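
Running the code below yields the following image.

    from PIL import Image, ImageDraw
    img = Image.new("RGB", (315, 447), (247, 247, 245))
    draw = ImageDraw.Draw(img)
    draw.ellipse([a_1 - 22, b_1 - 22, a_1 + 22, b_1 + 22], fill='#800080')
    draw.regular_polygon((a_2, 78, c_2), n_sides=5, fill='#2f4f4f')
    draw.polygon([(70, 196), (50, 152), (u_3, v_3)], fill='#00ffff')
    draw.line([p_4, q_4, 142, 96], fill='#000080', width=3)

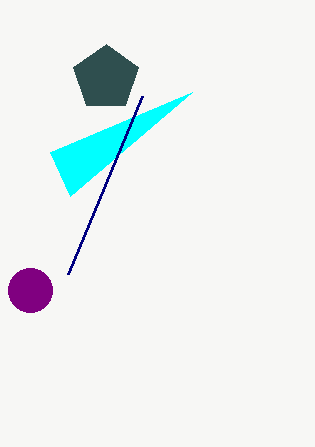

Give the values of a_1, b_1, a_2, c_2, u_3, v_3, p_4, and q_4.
a_1 = 30; b_1 = 290; a_2 = 106; c_2 = 34; u_3 = 192; v_3 = 92; p_4 = 68; q_4 = 274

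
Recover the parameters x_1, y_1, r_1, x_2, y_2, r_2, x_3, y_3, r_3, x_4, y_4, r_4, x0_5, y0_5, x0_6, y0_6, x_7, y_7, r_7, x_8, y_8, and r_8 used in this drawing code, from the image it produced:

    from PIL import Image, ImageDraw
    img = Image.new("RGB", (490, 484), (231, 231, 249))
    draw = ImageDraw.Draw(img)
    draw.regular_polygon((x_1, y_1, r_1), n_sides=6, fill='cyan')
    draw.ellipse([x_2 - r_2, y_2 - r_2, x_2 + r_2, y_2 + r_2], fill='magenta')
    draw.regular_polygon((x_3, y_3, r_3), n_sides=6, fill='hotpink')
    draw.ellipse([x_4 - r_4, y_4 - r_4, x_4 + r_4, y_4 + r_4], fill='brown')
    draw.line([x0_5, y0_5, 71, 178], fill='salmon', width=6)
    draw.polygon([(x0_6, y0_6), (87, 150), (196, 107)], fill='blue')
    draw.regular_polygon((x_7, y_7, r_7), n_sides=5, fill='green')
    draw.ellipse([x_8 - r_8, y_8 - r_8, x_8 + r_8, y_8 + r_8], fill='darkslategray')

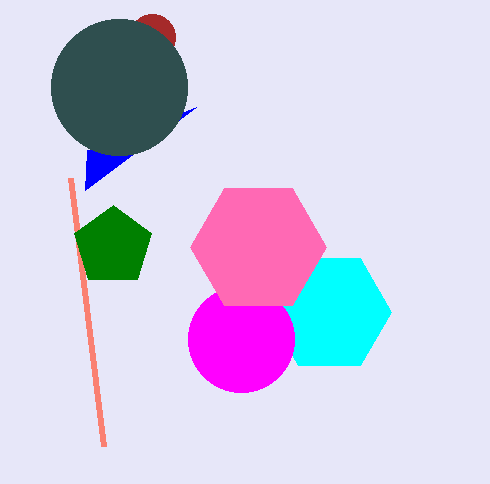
x_1 = 329; y_1 = 312; r_1 = 62; x_2 = 241; y_2 = 339; r_2 = 53; x_3 = 258; y_3 = 247; r_3 = 68; x_4 = 152; y_4 = 37; r_4 = 23; x0_5 = 104; y0_5 = 446; x0_6 = 85; y0_6 = 190; x_7 = 113; y_7 = 246; r_7 = 41; x_8 = 119; y_8 = 87; r_8 = 68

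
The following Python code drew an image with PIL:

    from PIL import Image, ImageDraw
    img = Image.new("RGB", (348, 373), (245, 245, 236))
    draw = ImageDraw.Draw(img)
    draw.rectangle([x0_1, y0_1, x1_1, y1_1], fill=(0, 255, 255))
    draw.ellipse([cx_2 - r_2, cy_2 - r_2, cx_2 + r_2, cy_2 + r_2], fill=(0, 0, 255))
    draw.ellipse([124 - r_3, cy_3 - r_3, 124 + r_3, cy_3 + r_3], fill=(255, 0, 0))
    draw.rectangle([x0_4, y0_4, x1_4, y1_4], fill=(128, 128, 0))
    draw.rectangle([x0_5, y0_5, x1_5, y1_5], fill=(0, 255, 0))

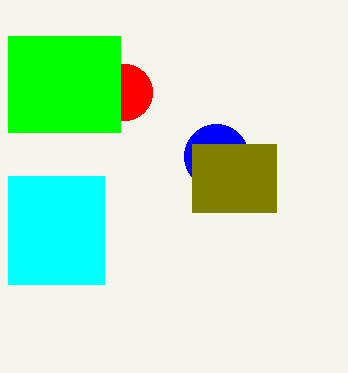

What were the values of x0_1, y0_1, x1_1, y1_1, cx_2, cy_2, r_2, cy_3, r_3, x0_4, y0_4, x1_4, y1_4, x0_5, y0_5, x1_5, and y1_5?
x0_1 = 8, y0_1 = 176, x1_1 = 104, y1_1 = 284, cx_2 = 216, cy_2 = 156, r_2 = 32, cy_3 = 92, r_3 = 28, x0_4 = 192, y0_4 = 144, x1_4 = 276, y1_4 = 212, x0_5 = 8, y0_5 = 36, x1_5 = 120, y1_5 = 132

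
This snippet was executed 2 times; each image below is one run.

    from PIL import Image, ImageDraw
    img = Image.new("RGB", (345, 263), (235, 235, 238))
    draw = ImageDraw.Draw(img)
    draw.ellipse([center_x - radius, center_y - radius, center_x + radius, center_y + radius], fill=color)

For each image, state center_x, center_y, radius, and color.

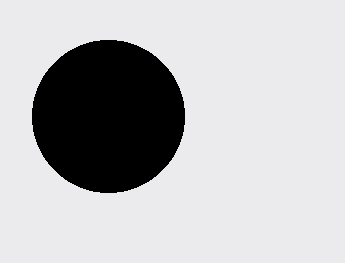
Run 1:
center_x = 108, center_y = 116, radius = 76, color = 'black'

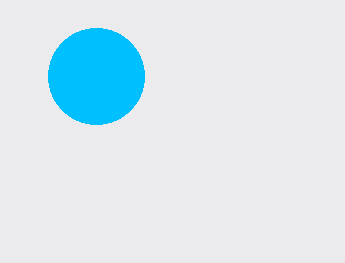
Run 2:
center_x = 96; center_y = 76; radius = 48; color = 'deepskyblue'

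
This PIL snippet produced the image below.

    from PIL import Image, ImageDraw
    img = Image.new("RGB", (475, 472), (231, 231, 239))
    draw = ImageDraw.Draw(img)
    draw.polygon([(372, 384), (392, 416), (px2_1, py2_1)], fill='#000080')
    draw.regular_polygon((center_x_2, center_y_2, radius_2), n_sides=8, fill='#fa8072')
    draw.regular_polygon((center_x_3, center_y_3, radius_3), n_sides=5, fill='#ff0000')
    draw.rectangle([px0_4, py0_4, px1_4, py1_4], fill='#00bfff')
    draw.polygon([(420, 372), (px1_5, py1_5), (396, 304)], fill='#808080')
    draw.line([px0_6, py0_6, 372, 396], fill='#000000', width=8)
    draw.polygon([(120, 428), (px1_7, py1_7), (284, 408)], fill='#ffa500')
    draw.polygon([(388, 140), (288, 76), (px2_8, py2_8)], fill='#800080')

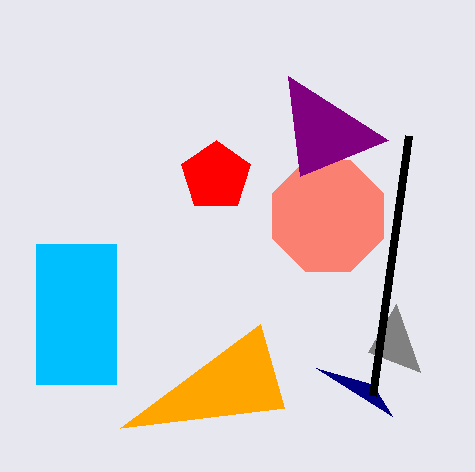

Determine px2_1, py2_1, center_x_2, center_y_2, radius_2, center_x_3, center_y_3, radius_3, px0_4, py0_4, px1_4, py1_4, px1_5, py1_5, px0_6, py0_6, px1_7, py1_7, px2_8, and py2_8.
px2_1 = 316, py2_1 = 368, center_x_2 = 328, center_y_2 = 216, radius_2 = 60, center_x_3 = 216, center_y_3 = 176, radius_3 = 36, px0_4 = 36, py0_4 = 244, px1_4 = 116, py1_4 = 384, px1_5 = 368, py1_5 = 352, px0_6 = 408, py0_6 = 136, px1_7 = 260, py1_7 = 324, px2_8 = 300, py2_8 = 176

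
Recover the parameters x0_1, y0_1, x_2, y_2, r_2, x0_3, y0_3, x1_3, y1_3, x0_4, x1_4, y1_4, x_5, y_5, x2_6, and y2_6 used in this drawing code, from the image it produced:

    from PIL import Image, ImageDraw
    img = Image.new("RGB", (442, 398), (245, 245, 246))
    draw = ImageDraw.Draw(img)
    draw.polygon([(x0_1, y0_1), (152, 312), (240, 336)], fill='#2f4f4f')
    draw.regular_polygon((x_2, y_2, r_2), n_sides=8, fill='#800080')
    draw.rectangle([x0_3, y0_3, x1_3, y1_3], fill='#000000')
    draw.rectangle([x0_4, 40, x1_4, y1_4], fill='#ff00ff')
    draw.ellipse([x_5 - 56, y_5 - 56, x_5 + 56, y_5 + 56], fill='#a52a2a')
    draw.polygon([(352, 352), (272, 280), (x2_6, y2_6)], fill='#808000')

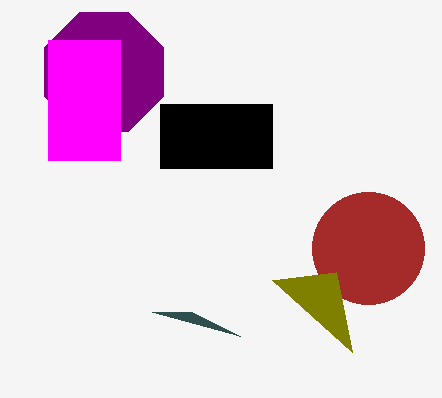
x0_1 = 192; y0_1 = 312; x_2 = 104; y_2 = 72; r_2 = 64; x0_3 = 160; y0_3 = 104; x1_3 = 272; y1_3 = 168; x0_4 = 48; x1_4 = 120; y1_4 = 160; x_5 = 368; y_5 = 248; x2_6 = 336; y2_6 = 272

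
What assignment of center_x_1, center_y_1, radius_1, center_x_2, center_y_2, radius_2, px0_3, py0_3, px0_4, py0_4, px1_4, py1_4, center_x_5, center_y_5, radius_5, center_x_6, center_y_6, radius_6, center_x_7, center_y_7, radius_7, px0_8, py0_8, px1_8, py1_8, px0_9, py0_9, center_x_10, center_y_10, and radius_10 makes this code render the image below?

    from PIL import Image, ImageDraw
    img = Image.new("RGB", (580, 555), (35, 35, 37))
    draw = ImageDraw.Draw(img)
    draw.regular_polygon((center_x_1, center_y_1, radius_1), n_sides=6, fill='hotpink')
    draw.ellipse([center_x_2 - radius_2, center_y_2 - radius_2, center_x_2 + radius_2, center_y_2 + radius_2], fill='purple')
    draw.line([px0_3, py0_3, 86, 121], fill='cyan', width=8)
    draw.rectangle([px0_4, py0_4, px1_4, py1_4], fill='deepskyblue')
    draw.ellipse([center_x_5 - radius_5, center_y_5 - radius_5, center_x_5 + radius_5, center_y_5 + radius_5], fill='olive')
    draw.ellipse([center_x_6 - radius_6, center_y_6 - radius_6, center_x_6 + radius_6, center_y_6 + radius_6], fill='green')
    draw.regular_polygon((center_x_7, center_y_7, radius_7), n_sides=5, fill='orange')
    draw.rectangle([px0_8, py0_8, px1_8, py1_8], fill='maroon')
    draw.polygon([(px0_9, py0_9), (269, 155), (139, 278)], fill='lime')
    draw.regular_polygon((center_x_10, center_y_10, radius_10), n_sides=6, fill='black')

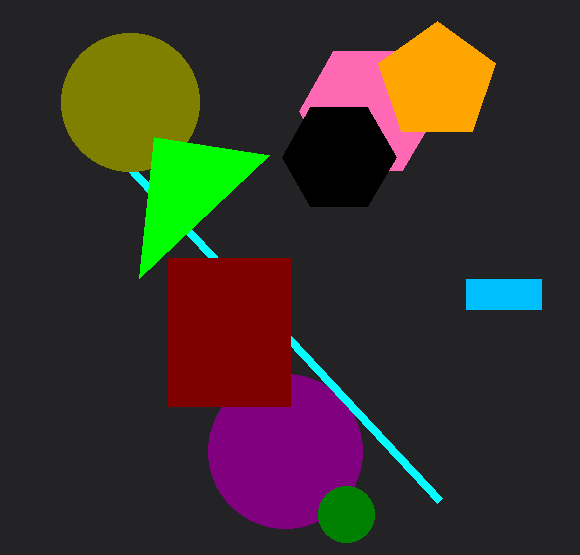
center_x_1 = 368; center_y_1 = 111; radius_1 = 69; center_x_2 = 285; center_y_2 = 451; radius_2 = 77; px0_3 = 440; py0_3 = 501; px0_4 = 466; py0_4 = 279; px1_4 = 541; py1_4 = 309; center_x_5 = 130; center_y_5 = 102; radius_5 = 69; center_x_6 = 346; center_y_6 = 514; radius_6 = 28; center_x_7 = 437; center_y_7 = 82; radius_7 = 61; px0_8 = 168; py0_8 = 258; px1_8 = 290; py1_8 = 406; px0_9 = 154; py0_9 = 137; center_x_10 = 339; center_y_10 = 157; radius_10 = 57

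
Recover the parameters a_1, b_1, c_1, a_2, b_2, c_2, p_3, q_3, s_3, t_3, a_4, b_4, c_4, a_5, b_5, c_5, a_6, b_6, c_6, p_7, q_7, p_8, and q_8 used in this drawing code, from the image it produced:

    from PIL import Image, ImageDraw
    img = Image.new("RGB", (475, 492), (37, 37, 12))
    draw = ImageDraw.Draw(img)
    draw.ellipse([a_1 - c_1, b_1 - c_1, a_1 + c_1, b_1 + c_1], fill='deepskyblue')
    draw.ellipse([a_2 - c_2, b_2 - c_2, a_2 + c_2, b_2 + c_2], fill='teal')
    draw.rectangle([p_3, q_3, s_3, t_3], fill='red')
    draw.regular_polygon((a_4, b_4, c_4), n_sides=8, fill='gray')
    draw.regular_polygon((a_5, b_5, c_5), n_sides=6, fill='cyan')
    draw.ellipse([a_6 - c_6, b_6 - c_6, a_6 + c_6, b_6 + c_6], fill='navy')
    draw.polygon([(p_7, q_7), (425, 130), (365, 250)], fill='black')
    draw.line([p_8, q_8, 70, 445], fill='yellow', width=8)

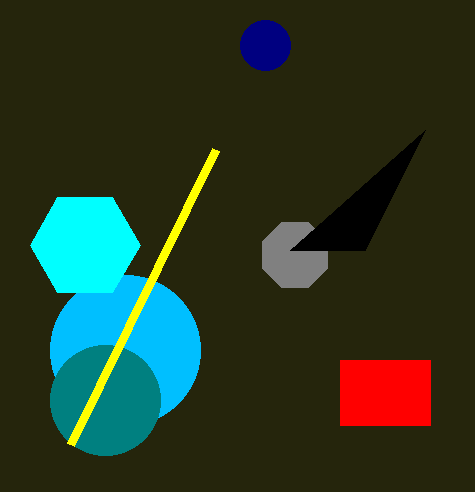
a_1 = 125; b_1 = 350; c_1 = 75; a_2 = 105; b_2 = 400; c_2 = 55; p_3 = 340; q_3 = 360; s_3 = 430; t_3 = 425; a_4 = 295; b_4 = 255; c_4 = 35; a_5 = 85; b_5 = 245; c_5 = 55; a_6 = 265; b_6 = 45; c_6 = 25; p_7 = 290; q_7 = 250; p_8 = 215; q_8 = 150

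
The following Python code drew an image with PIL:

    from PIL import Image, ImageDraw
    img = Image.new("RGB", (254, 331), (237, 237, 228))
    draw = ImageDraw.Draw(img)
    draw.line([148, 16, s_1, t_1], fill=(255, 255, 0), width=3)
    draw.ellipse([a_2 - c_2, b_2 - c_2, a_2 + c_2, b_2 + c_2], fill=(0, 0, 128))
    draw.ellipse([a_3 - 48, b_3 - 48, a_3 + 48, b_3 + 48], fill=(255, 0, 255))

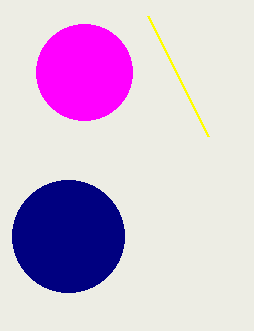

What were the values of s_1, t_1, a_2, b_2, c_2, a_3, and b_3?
s_1 = 208; t_1 = 136; a_2 = 68; b_2 = 236; c_2 = 56; a_3 = 84; b_3 = 72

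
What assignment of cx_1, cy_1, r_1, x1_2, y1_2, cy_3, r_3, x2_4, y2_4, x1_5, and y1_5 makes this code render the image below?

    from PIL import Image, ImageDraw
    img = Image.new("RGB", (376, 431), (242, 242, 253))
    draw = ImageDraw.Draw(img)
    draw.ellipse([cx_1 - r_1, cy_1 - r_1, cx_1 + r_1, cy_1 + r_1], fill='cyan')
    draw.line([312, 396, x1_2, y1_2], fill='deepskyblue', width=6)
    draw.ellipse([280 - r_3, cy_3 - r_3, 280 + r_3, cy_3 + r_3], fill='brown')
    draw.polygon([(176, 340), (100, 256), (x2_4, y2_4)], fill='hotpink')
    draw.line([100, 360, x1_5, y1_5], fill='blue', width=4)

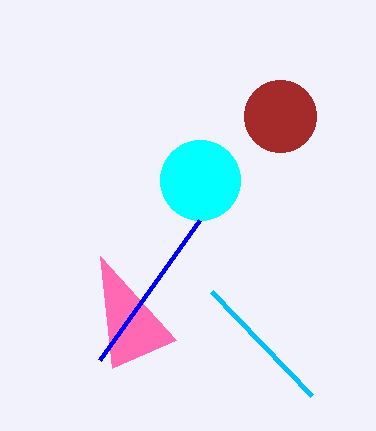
cx_1 = 200; cy_1 = 180; r_1 = 40; x1_2 = 212; y1_2 = 292; cy_3 = 116; r_3 = 36; x2_4 = 112; y2_4 = 368; x1_5 = 200; y1_5 = 220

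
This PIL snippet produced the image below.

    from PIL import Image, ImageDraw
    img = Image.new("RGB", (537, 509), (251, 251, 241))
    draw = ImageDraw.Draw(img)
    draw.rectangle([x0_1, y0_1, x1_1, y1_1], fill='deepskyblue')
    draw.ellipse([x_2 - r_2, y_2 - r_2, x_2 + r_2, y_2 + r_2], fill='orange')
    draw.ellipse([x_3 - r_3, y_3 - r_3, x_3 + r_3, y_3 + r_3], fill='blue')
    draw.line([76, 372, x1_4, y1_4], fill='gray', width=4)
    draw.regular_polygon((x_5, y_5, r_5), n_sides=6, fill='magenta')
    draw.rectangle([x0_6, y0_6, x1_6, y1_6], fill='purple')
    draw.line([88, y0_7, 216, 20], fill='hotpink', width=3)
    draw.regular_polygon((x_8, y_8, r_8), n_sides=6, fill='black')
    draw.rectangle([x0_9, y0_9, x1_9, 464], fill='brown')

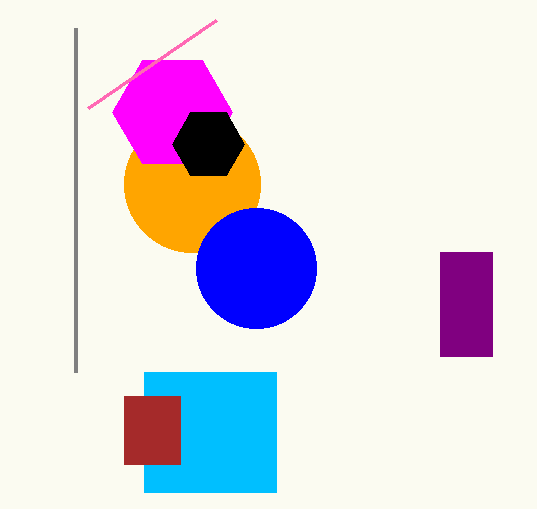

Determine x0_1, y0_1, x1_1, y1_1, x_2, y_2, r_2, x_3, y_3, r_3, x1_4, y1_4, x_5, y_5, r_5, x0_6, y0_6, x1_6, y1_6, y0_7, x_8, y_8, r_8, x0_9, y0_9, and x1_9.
x0_1 = 144
y0_1 = 372
x1_1 = 276
y1_1 = 492
x_2 = 192
y_2 = 184
r_2 = 68
x_3 = 256
y_3 = 268
r_3 = 60
x1_4 = 76
y1_4 = 28
x_5 = 172
y_5 = 112
r_5 = 60
x0_6 = 440
y0_6 = 252
x1_6 = 492
y1_6 = 356
y0_7 = 108
x_8 = 208
y_8 = 144
r_8 = 36
x0_9 = 124
y0_9 = 396
x1_9 = 180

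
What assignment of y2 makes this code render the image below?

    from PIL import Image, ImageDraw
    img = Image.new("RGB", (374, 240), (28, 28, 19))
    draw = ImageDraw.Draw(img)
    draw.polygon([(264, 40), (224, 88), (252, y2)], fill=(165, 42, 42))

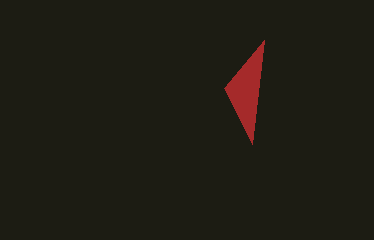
y2 = 144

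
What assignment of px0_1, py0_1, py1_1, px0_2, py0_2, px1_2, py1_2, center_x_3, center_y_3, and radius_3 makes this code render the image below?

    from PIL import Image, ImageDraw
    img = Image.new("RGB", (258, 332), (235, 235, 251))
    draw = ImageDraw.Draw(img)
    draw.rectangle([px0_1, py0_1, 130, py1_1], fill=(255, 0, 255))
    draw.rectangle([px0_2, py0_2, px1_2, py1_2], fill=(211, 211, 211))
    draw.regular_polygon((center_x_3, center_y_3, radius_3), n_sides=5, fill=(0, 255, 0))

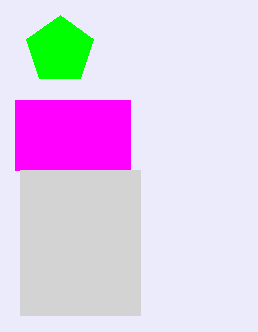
px0_1 = 15, py0_1 = 100, py1_1 = 170, px0_2 = 20, py0_2 = 170, px1_2 = 140, py1_2 = 315, center_x_3 = 60, center_y_3 = 50, radius_3 = 35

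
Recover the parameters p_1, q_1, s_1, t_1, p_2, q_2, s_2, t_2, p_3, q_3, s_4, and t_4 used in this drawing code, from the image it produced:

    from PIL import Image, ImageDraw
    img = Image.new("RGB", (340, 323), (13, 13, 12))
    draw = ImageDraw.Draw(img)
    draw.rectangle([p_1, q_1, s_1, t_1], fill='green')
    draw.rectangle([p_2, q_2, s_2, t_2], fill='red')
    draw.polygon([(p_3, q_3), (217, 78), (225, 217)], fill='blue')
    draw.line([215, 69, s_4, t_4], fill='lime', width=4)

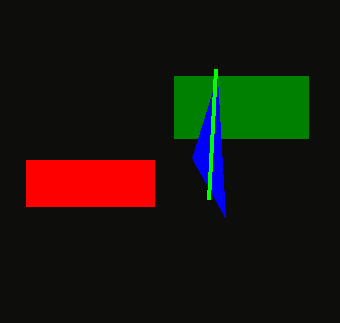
p_1 = 174
q_1 = 76
s_1 = 308
t_1 = 138
p_2 = 26
q_2 = 160
s_2 = 154
t_2 = 206
p_3 = 192
q_3 = 158
s_4 = 208
t_4 = 199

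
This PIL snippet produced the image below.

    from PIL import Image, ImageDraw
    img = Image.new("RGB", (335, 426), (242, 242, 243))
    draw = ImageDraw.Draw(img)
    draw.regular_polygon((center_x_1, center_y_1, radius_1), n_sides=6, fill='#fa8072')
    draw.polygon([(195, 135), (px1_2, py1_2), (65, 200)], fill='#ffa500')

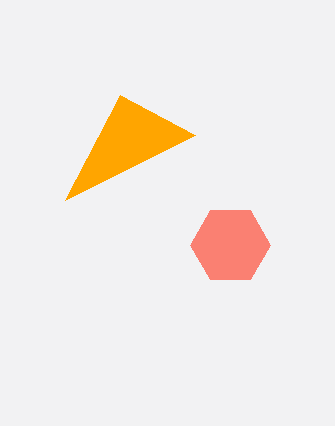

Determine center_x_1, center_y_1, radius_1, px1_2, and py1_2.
center_x_1 = 230, center_y_1 = 245, radius_1 = 40, px1_2 = 120, py1_2 = 95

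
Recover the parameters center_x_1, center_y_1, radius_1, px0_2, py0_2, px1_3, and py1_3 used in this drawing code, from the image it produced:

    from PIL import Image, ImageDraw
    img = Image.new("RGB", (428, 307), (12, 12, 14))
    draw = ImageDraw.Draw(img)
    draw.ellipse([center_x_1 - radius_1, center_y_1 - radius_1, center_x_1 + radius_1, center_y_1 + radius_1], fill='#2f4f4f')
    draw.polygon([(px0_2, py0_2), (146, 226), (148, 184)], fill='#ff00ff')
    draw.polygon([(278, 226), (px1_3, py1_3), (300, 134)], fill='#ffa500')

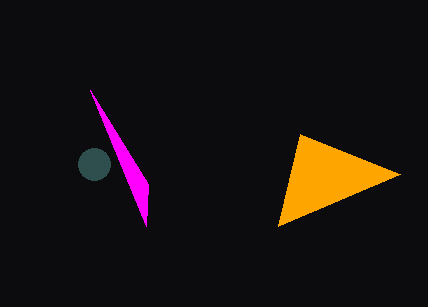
center_x_1 = 94; center_y_1 = 164; radius_1 = 16; px0_2 = 90; py0_2 = 90; px1_3 = 400; py1_3 = 174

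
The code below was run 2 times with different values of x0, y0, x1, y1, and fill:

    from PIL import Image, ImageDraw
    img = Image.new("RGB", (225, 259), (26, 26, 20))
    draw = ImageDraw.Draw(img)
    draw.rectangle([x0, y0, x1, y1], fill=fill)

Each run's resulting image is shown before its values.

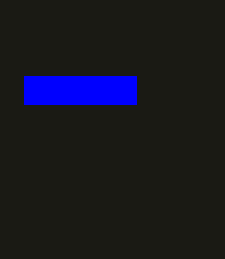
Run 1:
x0 = 24
y0 = 76
x1 = 136
y1 = 104
fill = 'blue'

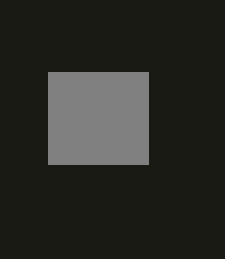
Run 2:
x0 = 48
y0 = 72
x1 = 148
y1 = 164
fill = 'gray'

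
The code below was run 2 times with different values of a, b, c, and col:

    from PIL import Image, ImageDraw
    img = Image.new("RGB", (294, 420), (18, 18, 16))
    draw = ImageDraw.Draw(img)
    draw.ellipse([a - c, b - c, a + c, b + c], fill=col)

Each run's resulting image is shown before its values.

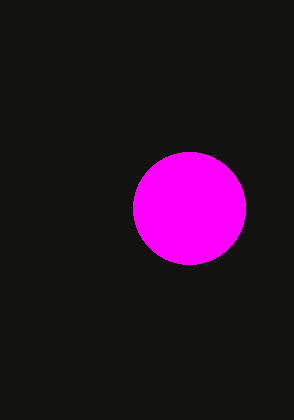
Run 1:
a = 189
b = 208
c = 56
col = 'magenta'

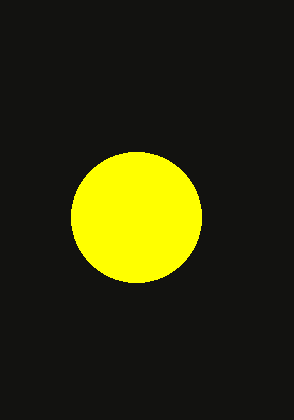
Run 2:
a = 136
b = 217
c = 65
col = 'yellow'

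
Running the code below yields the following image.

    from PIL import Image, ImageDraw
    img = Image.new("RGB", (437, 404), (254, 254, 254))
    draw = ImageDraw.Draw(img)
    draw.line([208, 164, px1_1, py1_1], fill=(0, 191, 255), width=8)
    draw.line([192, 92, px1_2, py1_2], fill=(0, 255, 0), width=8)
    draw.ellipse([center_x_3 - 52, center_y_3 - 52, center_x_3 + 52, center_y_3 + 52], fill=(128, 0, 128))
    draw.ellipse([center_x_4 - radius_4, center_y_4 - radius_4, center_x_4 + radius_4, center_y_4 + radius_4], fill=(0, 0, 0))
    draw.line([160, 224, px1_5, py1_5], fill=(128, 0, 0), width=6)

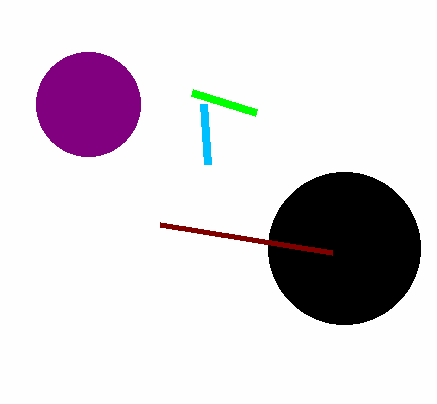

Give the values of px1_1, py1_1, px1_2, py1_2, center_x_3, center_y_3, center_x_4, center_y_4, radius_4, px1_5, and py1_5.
px1_1 = 204, py1_1 = 104, px1_2 = 256, py1_2 = 112, center_x_3 = 88, center_y_3 = 104, center_x_4 = 344, center_y_4 = 248, radius_4 = 76, px1_5 = 332, py1_5 = 252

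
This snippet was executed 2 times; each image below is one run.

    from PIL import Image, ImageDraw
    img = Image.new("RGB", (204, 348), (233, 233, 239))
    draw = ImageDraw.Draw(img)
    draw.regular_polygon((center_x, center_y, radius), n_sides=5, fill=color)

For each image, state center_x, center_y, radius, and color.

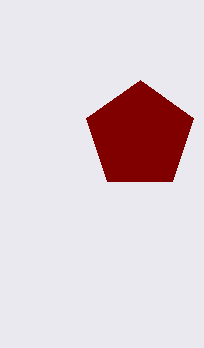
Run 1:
center_x = 140; center_y = 136; radius = 56; color = 'maroon'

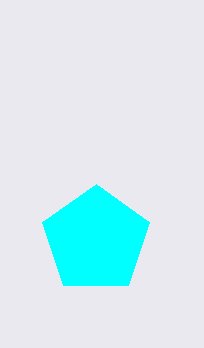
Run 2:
center_x = 96; center_y = 240; radius = 56; color = 'cyan'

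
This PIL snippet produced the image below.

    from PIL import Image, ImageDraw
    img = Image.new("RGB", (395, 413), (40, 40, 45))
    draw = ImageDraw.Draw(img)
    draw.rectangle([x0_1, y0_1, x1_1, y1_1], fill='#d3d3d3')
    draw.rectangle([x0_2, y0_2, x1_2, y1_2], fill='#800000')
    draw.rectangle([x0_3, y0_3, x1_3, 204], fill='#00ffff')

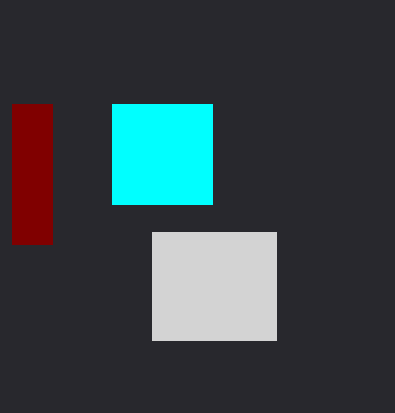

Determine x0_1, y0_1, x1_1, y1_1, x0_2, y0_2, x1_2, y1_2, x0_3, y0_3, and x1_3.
x0_1 = 152, y0_1 = 232, x1_1 = 276, y1_1 = 340, x0_2 = 12, y0_2 = 104, x1_2 = 52, y1_2 = 244, x0_3 = 112, y0_3 = 104, x1_3 = 212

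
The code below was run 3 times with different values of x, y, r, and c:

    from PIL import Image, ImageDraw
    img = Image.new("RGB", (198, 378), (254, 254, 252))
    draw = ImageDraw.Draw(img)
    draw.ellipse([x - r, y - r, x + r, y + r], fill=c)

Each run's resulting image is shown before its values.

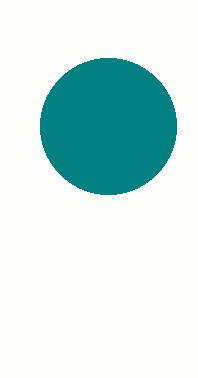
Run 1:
x = 108
y = 126
r = 68
c = 'teal'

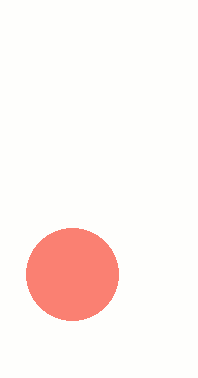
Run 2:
x = 72
y = 274
r = 46
c = 'salmon'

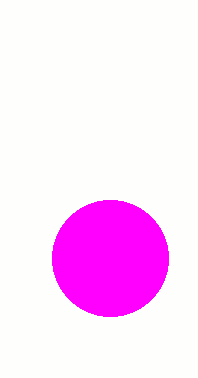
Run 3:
x = 110; y = 258; r = 58; c = 'magenta'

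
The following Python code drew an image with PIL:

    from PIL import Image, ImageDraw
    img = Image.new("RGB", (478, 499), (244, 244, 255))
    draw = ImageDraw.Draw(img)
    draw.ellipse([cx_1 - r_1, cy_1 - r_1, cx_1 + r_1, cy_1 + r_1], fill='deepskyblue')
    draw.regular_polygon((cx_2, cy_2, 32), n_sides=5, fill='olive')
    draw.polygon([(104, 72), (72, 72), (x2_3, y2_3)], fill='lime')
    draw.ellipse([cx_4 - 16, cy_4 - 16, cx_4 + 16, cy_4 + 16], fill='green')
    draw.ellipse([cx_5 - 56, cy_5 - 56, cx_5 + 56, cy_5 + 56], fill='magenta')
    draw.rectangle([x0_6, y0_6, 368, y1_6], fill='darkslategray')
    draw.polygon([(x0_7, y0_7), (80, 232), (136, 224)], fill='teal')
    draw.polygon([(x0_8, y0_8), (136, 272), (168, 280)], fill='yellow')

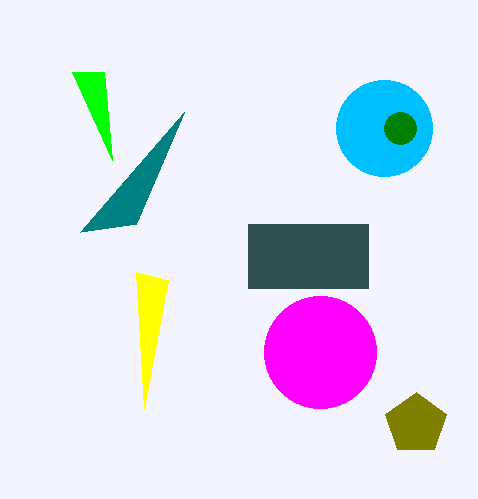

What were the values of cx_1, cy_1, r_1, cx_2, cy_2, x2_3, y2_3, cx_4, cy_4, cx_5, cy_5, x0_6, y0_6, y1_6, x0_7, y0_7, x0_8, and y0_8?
cx_1 = 384, cy_1 = 128, r_1 = 48, cx_2 = 416, cy_2 = 424, x2_3 = 112, y2_3 = 160, cx_4 = 400, cy_4 = 128, cx_5 = 320, cy_5 = 352, x0_6 = 248, y0_6 = 224, y1_6 = 288, x0_7 = 184, y0_7 = 112, x0_8 = 144, y0_8 = 408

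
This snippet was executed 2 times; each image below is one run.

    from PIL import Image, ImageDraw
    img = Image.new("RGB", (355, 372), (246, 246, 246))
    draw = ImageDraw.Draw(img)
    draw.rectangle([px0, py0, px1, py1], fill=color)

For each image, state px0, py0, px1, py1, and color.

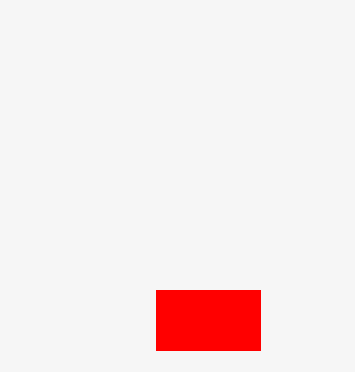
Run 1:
px0 = 156
py0 = 290
px1 = 260
py1 = 350
color = 'red'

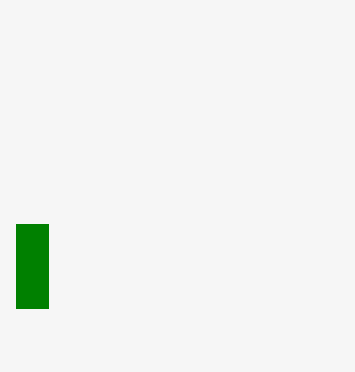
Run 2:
px0 = 16; py0 = 224; px1 = 48; py1 = 308; color = 'green'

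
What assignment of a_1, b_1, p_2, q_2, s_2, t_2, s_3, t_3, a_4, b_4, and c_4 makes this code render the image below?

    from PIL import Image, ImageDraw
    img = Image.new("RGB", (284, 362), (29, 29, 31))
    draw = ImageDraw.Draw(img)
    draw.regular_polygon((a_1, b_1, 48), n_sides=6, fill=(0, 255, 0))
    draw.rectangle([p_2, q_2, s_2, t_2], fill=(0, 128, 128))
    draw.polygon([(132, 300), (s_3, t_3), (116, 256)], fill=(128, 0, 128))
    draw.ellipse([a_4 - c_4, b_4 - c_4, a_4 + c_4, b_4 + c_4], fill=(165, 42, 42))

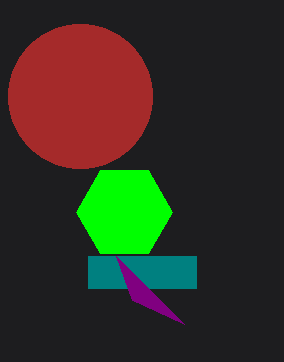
a_1 = 124, b_1 = 212, p_2 = 88, q_2 = 256, s_2 = 196, t_2 = 288, s_3 = 184, t_3 = 324, a_4 = 80, b_4 = 96, c_4 = 72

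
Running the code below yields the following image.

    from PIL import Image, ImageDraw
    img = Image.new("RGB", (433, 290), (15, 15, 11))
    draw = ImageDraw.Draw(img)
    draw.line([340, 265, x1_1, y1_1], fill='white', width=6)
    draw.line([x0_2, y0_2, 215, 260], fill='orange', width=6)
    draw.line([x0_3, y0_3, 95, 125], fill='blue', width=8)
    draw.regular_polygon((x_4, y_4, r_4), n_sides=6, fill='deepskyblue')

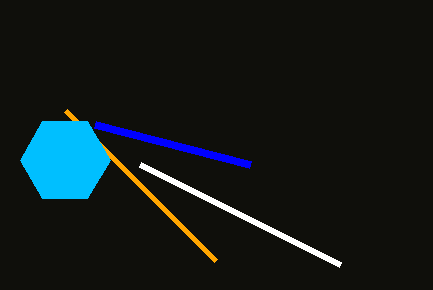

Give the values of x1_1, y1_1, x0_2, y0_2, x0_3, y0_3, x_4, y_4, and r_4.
x1_1 = 140
y1_1 = 165
x0_2 = 65
y0_2 = 110
x0_3 = 250
y0_3 = 165
x_4 = 65
y_4 = 160
r_4 = 45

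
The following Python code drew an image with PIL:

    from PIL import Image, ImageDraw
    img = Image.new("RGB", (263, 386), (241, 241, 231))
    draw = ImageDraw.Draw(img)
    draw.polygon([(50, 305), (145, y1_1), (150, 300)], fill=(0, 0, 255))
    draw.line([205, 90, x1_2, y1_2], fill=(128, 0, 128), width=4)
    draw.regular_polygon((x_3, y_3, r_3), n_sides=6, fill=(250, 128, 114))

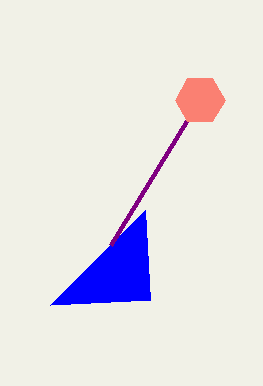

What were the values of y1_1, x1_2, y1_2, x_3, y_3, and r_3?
y1_1 = 210; x1_2 = 110; y1_2 = 245; x_3 = 200; y_3 = 100; r_3 = 25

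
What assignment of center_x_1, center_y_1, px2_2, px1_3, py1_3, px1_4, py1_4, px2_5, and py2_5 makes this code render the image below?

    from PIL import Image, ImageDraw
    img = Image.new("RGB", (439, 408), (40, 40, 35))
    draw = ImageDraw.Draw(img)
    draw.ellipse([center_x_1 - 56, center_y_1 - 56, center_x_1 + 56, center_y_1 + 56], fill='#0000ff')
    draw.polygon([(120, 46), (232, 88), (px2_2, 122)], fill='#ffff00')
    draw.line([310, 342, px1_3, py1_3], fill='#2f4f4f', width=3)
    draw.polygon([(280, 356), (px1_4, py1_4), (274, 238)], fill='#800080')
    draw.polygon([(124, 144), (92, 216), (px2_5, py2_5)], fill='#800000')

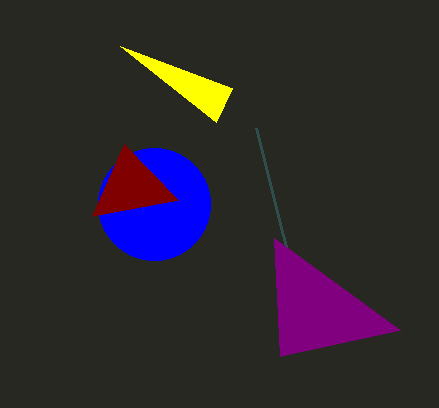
center_x_1 = 154; center_y_1 = 204; px2_2 = 216; px1_3 = 256; py1_3 = 128; px1_4 = 400; py1_4 = 330; px2_5 = 178; py2_5 = 200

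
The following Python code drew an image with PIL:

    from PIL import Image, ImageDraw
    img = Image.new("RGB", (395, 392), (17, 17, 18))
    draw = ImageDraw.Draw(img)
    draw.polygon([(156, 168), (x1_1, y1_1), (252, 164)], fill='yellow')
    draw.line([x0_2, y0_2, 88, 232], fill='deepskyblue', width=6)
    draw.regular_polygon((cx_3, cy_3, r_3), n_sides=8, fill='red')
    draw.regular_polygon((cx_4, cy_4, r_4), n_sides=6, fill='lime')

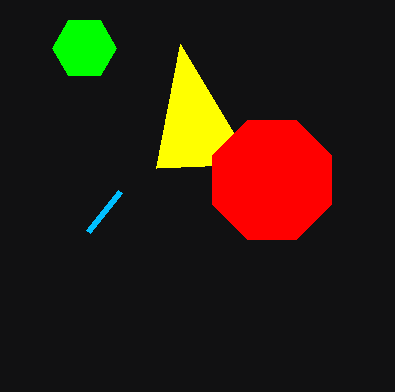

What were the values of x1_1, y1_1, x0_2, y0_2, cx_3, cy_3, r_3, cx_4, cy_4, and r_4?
x1_1 = 180, y1_1 = 44, x0_2 = 120, y0_2 = 192, cx_3 = 272, cy_3 = 180, r_3 = 64, cx_4 = 84, cy_4 = 48, r_4 = 32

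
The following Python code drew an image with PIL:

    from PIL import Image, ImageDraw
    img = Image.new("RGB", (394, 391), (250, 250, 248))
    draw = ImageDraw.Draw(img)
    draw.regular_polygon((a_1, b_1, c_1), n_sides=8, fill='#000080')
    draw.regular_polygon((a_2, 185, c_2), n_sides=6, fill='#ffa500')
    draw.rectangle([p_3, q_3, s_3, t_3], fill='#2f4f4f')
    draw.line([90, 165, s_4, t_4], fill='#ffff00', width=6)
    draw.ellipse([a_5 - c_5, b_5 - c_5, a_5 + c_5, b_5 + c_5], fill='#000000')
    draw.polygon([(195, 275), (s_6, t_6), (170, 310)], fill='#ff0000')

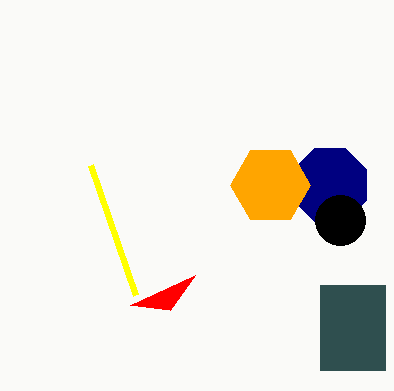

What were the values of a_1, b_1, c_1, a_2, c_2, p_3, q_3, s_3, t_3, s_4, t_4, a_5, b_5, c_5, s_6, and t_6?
a_1 = 330, b_1 = 185, c_1 = 40, a_2 = 270, c_2 = 40, p_3 = 320, q_3 = 285, s_3 = 385, t_3 = 370, s_4 = 135, t_4 = 295, a_5 = 340, b_5 = 220, c_5 = 25, s_6 = 130, t_6 = 305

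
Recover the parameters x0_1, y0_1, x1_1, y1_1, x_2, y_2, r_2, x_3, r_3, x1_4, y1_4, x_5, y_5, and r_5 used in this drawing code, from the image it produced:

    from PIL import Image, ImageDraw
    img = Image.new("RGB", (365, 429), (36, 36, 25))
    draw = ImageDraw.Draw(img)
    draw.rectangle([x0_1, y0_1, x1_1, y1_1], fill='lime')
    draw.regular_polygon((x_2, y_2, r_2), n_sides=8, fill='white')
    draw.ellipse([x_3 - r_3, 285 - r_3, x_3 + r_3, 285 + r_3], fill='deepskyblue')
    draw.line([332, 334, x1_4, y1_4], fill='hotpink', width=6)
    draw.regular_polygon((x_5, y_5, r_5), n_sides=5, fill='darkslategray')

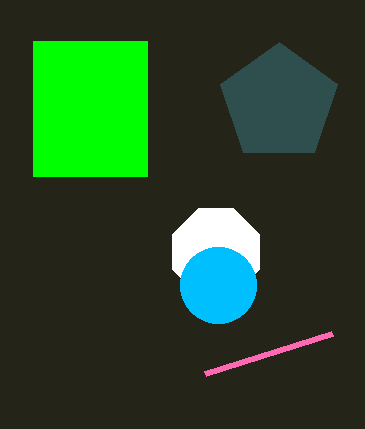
x0_1 = 33
y0_1 = 41
x1_1 = 147
y1_1 = 176
x_2 = 216
y_2 = 252
r_2 = 47
x_3 = 218
r_3 = 38
x1_4 = 205
y1_4 = 374
x_5 = 279
y_5 = 103
r_5 = 61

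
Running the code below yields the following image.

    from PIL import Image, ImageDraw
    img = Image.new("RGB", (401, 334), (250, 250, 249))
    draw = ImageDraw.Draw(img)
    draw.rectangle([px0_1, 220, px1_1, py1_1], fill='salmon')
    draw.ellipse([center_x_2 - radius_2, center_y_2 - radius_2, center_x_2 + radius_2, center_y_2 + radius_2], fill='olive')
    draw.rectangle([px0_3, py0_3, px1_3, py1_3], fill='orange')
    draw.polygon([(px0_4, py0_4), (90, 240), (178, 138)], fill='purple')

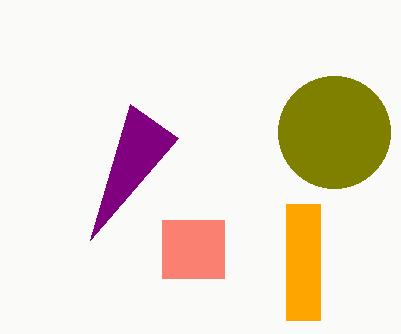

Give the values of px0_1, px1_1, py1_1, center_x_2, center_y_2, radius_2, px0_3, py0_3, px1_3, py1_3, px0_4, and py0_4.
px0_1 = 162
px1_1 = 224
py1_1 = 278
center_x_2 = 334
center_y_2 = 132
radius_2 = 56
px0_3 = 286
py0_3 = 204
px1_3 = 320
py1_3 = 320
px0_4 = 130
py0_4 = 104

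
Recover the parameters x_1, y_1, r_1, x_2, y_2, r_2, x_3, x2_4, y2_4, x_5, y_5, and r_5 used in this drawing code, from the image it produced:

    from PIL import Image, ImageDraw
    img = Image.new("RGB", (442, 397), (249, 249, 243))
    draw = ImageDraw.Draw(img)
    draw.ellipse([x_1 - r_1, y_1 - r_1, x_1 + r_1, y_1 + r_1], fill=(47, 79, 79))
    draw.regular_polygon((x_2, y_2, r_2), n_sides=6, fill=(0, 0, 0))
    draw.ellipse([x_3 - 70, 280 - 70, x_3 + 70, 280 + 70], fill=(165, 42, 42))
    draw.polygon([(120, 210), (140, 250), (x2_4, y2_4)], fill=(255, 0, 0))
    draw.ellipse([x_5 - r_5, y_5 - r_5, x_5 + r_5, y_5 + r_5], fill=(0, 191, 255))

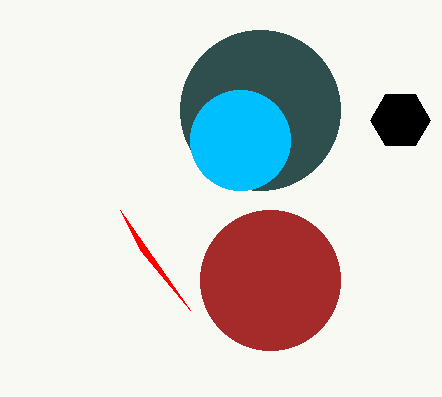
x_1 = 260, y_1 = 110, r_1 = 80, x_2 = 400, y_2 = 120, r_2 = 30, x_3 = 270, x2_4 = 190, y2_4 = 310, x_5 = 240, y_5 = 140, r_5 = 50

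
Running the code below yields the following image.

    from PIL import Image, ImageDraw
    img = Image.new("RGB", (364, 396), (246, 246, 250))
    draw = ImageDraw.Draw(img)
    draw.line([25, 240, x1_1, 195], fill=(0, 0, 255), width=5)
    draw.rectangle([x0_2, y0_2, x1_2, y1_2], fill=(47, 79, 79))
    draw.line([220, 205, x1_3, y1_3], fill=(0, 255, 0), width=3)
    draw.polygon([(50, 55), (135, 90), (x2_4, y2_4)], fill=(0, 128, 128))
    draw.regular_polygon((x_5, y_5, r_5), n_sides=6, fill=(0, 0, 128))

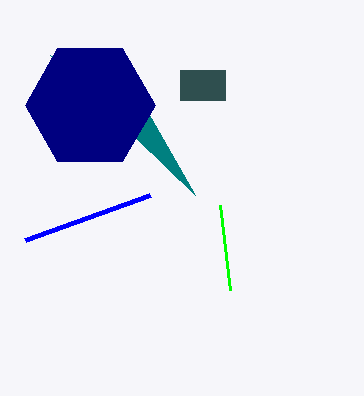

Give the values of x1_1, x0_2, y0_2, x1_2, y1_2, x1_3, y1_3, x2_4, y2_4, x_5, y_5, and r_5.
x1_1 = 150; x0_2 = 180; y0_2 = 70; x1_2 = 225; y1_2 = 100; x1_3 = 230; y1_3 = 290; x2_4 = 195; y2_4 = 195; x_5 = 90; y_5 = 105; r_5 = 65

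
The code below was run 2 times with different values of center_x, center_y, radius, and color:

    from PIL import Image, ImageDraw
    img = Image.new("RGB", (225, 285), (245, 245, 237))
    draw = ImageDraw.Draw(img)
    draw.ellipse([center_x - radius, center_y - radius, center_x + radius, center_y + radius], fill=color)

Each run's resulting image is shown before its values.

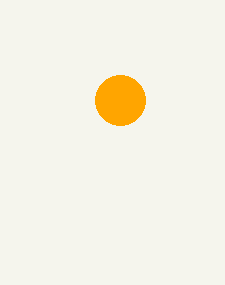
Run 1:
center_x = 120; center_y = 100; radius = 25; color = 'orange'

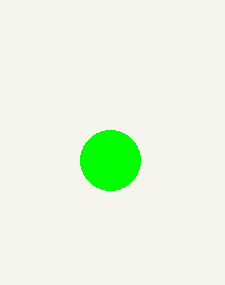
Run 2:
center_x = 110, center_y = 160, radius = 30, color = 'lime'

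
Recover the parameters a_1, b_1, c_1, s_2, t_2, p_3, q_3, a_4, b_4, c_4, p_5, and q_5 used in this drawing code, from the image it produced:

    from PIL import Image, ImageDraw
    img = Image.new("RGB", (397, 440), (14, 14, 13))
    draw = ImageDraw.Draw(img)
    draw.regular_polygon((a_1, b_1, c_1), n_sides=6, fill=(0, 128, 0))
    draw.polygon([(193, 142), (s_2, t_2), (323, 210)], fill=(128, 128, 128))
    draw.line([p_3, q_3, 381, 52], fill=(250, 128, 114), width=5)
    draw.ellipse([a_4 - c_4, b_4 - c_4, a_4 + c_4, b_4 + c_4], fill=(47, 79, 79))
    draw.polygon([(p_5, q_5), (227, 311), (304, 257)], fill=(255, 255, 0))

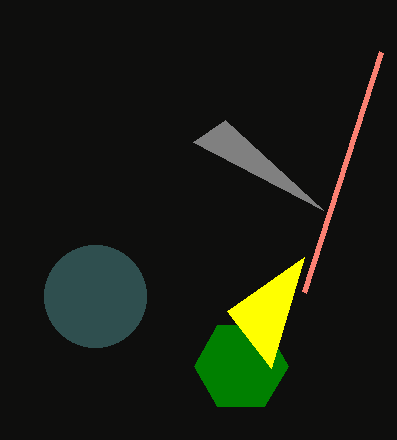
a_1 = 241
b_1 = 366
c_1 = 47
s_2 = 225
t_2 = 120
p_3 = 304
q_3 = 292
a_4 = 95
b_4 = 296
c_4 = 51
p_5 = 271
q_5 = 368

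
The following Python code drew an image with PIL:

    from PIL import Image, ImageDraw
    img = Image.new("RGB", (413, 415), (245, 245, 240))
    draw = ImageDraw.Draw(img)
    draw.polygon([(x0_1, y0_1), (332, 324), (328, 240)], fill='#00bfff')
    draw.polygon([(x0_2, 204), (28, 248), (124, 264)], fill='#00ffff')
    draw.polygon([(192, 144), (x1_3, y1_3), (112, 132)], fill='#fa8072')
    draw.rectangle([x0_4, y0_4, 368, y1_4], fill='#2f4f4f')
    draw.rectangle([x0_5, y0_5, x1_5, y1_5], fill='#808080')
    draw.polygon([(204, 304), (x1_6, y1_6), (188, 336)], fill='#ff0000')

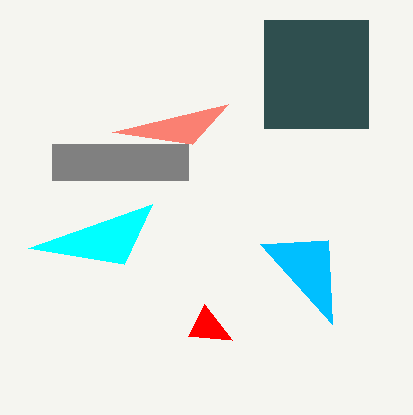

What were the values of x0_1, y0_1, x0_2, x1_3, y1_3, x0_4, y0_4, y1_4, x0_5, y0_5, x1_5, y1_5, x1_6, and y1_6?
x0_1 = 260, y0_1 = 244, x0_2 = 152, x1_3 = 228, y1_3 = 104, x0_4 = 264, y0_4 = 20, y1_4 = 128, x0_5 = 52, y0_5 = 144, x1_5 = 188, y1_5 = 180, x1_6 = 232, y1_6 = 340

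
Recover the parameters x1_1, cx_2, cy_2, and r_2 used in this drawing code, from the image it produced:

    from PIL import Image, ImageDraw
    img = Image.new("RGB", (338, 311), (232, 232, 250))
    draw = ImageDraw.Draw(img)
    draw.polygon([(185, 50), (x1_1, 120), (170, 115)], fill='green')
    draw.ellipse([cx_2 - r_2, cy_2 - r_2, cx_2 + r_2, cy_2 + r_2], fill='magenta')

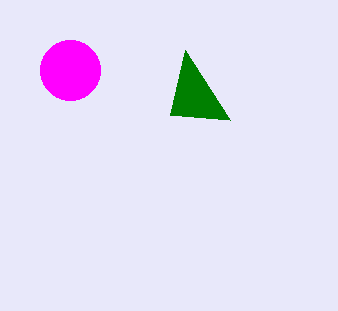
x1_1 = 230; cx_2 = 70; cy_2 = 70; r_2 = 30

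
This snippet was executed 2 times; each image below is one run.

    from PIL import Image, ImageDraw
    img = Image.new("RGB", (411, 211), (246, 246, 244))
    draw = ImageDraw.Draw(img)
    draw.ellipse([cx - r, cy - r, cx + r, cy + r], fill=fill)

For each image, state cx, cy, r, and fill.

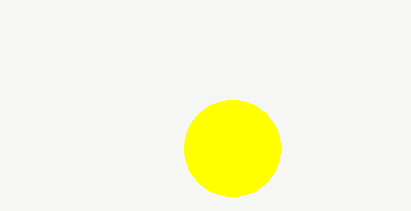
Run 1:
cx = 232; cy = 148; r = 48; fill = 'yellow'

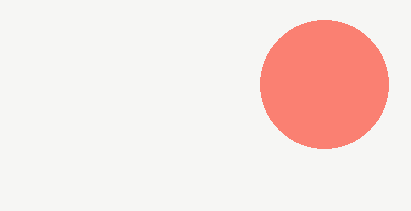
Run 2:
cx = 324, cy = 84, r = 64, fill = 'salmon'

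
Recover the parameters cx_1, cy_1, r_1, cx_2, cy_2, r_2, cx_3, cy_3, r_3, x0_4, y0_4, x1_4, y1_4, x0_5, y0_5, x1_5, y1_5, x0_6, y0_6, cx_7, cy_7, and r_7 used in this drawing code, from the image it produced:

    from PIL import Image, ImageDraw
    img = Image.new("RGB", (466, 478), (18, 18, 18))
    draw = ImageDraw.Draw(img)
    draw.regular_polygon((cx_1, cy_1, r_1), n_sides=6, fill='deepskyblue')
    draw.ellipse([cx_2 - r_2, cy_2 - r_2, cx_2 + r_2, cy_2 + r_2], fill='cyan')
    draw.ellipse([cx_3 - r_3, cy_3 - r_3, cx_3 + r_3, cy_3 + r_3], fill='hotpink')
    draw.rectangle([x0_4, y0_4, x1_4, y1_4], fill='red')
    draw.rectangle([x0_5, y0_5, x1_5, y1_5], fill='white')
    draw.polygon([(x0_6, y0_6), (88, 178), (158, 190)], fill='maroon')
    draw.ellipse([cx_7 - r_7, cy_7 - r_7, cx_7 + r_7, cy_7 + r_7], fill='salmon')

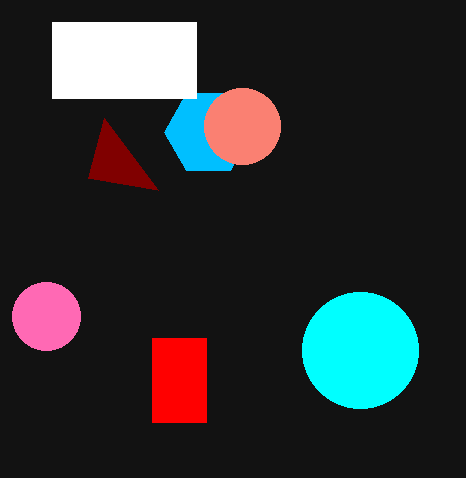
cx_1 = 208; cy_1 = 132; r_1 = 44; cx_2 = 360; cy_2 = 350; r_2 = 58; cx_3 = 46; cy_3 = 316; r_3 = 34; x0_4 = 152; y0_4 = 338; x1_4 = 206; y1_4 = 422; x0_5 = 52; y0_5 = 22; x1_5 = 196; y1_5 = 98; x0_6 = 104; y0_6 = 118; cx_7 = 242; cy_7 = 126; r_7 = 38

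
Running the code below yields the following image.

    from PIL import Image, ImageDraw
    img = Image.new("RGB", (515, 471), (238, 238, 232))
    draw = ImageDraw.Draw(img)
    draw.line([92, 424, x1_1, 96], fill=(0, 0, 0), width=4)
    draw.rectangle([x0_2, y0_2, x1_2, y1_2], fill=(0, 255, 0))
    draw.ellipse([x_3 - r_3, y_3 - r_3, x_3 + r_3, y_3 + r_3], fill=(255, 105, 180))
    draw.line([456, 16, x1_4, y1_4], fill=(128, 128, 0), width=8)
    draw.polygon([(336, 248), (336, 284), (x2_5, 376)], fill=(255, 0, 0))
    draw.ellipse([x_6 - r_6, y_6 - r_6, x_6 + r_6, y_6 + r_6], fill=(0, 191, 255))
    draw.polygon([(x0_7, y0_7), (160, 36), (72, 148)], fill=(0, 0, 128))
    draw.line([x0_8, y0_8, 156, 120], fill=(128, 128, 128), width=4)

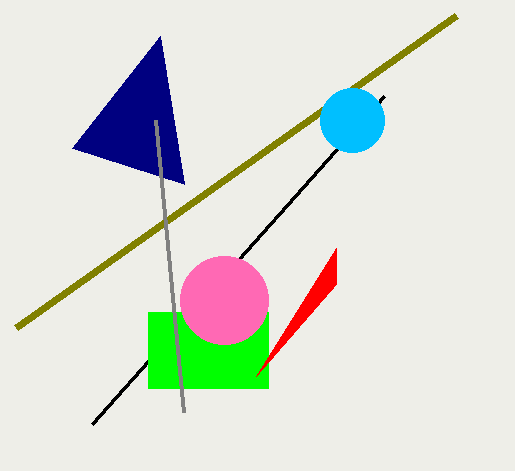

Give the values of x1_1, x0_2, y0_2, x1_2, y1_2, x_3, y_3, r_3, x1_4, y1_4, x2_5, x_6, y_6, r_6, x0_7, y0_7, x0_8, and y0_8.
x1_1 = 384; x0_2 = 148; y0_2 = 312; x1_2 = 268; y1_2 = 388; x_3 = 224; y_3 = 300; r_3 = 44; x1_4 = 16; y1_4 = 328; x2_5 = 256; x_6 = 352; y_6 = 120; r_6 = 32; x0_7 = 184; y0_7 = 184; x0_8 = 184; y0_8 = 412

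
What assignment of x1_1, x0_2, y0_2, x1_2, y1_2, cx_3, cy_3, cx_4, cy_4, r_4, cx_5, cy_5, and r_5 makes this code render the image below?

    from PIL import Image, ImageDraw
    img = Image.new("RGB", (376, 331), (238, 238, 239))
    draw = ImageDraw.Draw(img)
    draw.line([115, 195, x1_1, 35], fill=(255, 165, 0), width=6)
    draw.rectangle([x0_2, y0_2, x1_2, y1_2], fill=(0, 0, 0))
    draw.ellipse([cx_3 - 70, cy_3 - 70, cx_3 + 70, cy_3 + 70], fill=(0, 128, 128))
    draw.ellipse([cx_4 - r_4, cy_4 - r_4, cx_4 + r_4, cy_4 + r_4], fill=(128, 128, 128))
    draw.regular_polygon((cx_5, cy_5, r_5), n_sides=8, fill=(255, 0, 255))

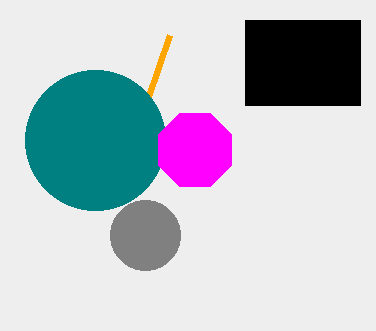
x1_1 = 170
x0_2 = 245
y0_2 = 20
x1_2 = 360
y1_2 = 105
cx_3 = 95
cy_3 = 140
cx_4 = 145
cy_4 = 235
r_4 = 35
cx_5 = 195
cy_5 = 150
r_5 = 40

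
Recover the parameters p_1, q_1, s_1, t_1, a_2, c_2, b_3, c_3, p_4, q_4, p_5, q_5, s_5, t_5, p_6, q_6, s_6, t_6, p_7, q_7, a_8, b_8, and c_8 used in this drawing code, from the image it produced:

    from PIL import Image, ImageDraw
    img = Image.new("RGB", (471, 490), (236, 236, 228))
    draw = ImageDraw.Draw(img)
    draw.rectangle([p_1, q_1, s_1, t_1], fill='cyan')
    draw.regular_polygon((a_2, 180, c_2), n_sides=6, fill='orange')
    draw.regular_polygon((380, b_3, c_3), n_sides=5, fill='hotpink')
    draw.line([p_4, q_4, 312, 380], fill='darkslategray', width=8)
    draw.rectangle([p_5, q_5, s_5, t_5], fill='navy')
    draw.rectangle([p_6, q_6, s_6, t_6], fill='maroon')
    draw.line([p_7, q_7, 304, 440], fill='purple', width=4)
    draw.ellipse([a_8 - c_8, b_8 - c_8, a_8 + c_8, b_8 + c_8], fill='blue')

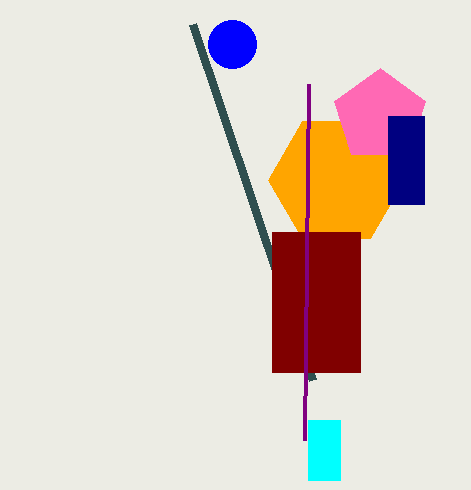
p_1 = 308
q_1 = 420
s_1 = 340
t_1 = 480
a_2 = 336
c_2 = 68
b_3 = 116
c_3 = 48
p_4 = 192
q_4 = 24
p_5 = 388
q_5 = 116
s_5 = 424
t_5 = 204
p_6 = 272
q_6 = 232
s_6 = 360
t_6 = 372
p_7 = 308
q_7 = 84
a_8 = 232
b_8 = 44
c_8 = 24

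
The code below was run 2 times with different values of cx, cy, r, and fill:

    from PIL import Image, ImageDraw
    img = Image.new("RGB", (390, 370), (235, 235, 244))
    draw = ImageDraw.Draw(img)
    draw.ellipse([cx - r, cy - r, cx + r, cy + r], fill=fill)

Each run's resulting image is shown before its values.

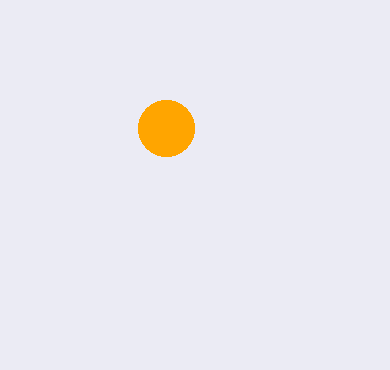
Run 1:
cx = 166, cy = 128, r = 28, fill = 'orange'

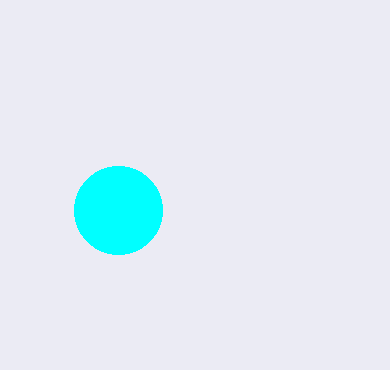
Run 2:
cx = 118; cy = 210; r = 44; fill = 'cyan'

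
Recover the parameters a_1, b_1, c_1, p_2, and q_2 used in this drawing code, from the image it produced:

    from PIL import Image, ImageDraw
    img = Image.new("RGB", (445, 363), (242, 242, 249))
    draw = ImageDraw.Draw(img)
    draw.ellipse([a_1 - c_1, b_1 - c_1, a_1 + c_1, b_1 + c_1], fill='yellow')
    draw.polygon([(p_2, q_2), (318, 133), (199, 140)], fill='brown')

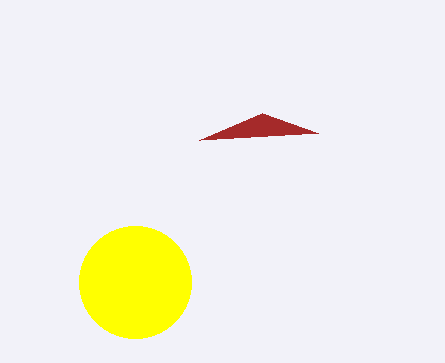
a_1 = 135; b_1 = 282; c_1 = 56; p_2 = 262; q_2 = 113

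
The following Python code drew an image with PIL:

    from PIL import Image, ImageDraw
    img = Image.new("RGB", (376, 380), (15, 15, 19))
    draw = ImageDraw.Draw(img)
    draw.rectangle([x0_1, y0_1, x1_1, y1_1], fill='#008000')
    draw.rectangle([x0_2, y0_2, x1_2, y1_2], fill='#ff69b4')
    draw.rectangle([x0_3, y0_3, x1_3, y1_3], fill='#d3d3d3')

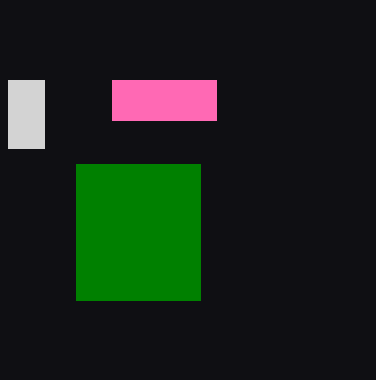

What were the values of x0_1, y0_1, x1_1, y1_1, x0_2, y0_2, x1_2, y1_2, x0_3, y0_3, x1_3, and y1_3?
x0_1 = 76, y0_1 = 164, x1_1 = 200, y1_1 = 300, x0_2 = 112, y0_2 = 80, x1_2 = 216, y1_2 = 120, x0_3 = 8, y0_3 = 80, x1_3 = 44, y1_3 = 148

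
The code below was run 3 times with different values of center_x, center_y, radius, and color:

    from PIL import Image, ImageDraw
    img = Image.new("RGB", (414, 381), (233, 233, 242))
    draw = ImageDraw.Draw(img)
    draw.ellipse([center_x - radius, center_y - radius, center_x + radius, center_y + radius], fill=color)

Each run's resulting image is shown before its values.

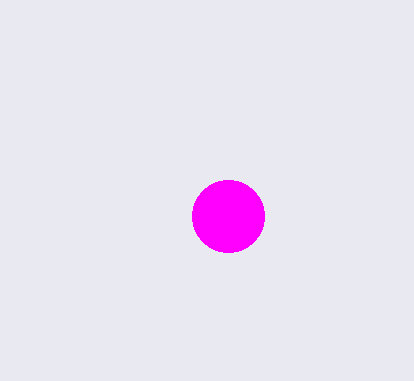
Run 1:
center_x = 228
center_y = 216
radius = 36
color = 'magenta'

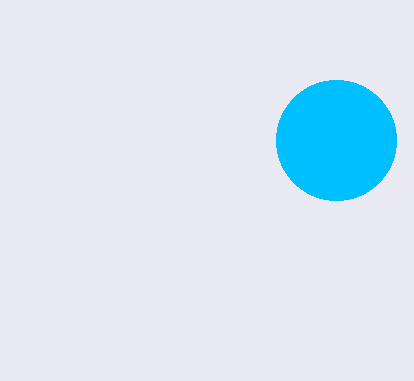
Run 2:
center_x = 336
center_y = 140
radius = 60
color = 'deepskyblue'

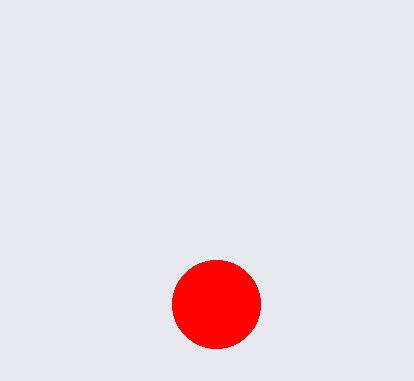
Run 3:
center_x = 216, center_y = 304, radius = 44, color = 'red'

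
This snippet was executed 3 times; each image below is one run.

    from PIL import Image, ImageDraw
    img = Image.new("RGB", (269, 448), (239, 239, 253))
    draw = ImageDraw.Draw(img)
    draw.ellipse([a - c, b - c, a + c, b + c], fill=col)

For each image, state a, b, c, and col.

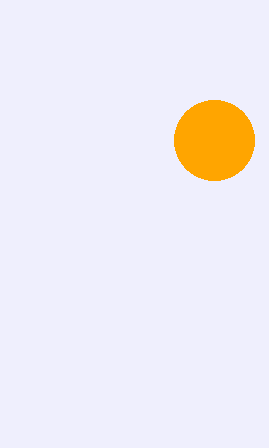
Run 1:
a = 214; b = 140; c = 40; col = 'orange'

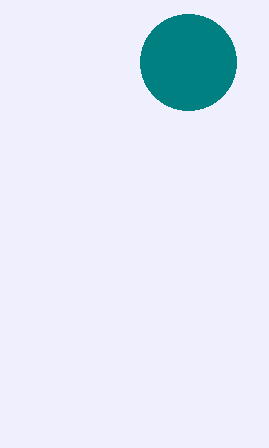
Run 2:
a = 188
b = 62
c = 48
col = 'teal'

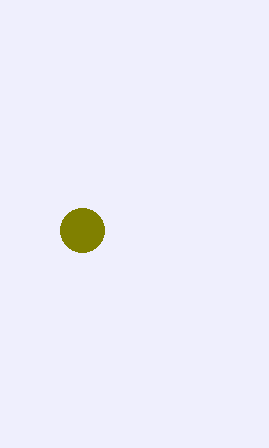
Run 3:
a = 82, b = 230, c = 22, col = 'olive'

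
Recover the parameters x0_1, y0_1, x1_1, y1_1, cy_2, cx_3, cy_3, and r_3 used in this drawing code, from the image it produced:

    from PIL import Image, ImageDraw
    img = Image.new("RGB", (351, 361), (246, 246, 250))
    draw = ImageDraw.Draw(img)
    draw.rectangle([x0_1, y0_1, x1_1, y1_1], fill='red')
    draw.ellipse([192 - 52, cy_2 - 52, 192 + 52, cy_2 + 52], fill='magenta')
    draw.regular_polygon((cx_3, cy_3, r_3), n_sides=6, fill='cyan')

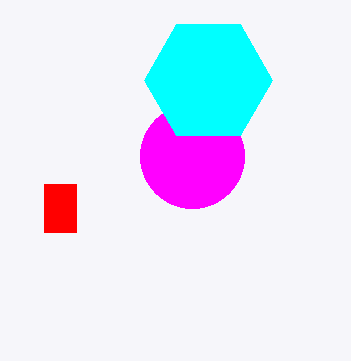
x0_1 = 44; y0_1 = 184; x1_1 = 76; y1_1 = 232; cy_2 = 156; cx_3 = 208; cy_3 = 80; r_3 = 64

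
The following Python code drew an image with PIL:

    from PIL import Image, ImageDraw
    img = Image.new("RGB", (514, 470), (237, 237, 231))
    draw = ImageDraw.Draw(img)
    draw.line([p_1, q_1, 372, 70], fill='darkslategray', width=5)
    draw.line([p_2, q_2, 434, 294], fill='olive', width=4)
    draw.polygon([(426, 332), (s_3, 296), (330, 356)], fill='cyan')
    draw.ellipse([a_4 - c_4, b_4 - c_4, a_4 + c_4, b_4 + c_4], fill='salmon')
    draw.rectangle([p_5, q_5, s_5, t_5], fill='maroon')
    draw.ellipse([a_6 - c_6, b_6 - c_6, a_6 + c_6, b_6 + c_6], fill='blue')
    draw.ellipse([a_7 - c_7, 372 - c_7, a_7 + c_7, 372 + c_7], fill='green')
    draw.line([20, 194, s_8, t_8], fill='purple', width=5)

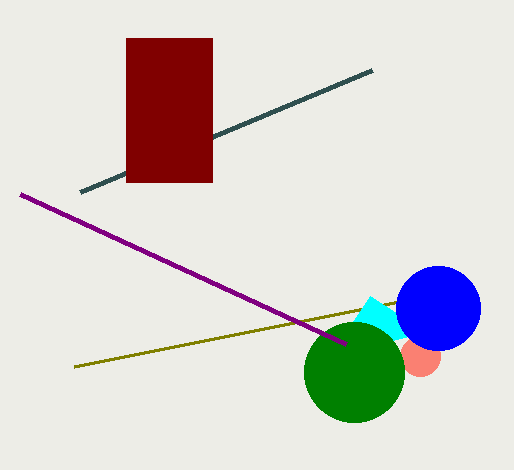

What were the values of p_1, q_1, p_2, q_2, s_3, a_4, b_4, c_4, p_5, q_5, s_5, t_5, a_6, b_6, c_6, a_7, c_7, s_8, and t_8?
p_1 = 80; q_1 = 192; p_2 = 74; q_2 = 366; s_3 = 370; a_4 = 420; b_4 = 356; c_4 = 20; p_5 = 126; q_5 = 38; s_5 = 212; t_5 = 182; a_6 = 438; b_6 = 308; c_6 = 42; a_7 = 354; c_7 = 50; s_8 = 346; t_8 = 344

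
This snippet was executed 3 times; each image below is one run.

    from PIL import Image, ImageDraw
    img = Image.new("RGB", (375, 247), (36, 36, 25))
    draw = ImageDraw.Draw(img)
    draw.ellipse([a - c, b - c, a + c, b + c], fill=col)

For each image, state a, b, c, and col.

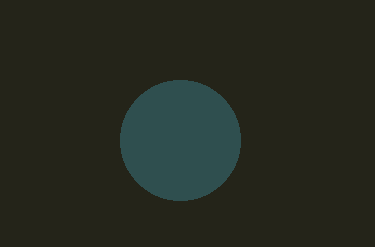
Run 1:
a = 180
b = 140
c = 60
col = 'darkslategray'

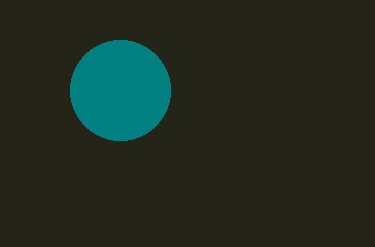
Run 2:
a = 120, b = 90, c = 50, col = 'teal'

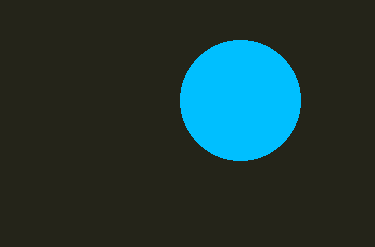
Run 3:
a = 240; b = 100; c = 60; col = 'deepskyblue'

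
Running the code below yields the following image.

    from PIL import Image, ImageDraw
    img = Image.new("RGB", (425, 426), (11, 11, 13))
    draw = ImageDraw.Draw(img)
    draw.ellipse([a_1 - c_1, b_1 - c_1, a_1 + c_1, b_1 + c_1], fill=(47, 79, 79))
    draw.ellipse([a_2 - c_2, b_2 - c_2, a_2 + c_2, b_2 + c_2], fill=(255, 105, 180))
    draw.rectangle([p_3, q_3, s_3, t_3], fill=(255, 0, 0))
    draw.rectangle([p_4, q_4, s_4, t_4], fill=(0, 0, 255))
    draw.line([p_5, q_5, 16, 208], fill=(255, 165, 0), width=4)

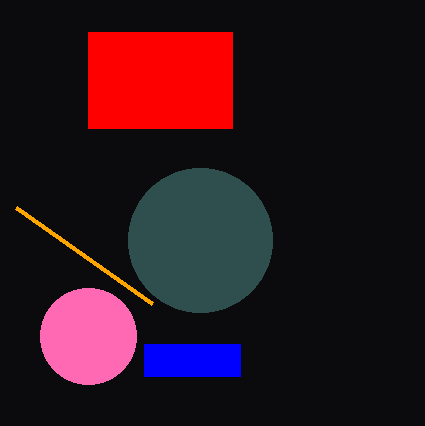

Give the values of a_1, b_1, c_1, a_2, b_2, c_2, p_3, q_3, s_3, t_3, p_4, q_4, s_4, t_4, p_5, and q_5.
a_1 = 200, b_1 = 240, c_1 = 72, a_2 = 88, b_2 = 336, c_2 = 48, p_3 = 88, q_3 = 32, s_3 = 232, t_3 = 128, p_4 = 144, q_4 = 344, s_4 = 240, t_4 = 376, p_5 = 152, q_5 = 304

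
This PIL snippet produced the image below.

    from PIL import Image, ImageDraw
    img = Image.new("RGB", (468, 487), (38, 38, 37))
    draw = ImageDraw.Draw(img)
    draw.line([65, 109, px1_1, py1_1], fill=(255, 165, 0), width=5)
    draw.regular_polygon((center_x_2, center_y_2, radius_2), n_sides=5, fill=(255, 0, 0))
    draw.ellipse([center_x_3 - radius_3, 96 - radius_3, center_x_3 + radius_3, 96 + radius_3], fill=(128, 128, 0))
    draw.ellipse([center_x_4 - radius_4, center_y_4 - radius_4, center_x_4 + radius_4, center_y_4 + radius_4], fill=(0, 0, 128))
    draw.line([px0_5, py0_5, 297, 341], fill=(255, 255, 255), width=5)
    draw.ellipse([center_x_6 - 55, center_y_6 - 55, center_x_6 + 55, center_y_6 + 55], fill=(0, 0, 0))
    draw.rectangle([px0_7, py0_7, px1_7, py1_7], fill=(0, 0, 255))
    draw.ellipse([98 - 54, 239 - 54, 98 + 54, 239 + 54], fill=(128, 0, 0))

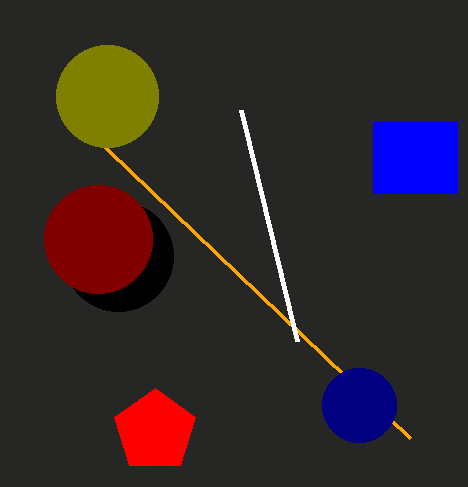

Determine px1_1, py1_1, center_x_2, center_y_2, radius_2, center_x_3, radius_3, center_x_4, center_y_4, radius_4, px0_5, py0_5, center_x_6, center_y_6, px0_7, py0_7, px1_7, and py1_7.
px1_1 = 410, py1_1 = 438, center_x_2 = 155, center_y_2 = 431, radius_2 = 43, center_x_3 = 107, radius_3 = 51, center_x_4 = 359, center_y_4 = 405, radius_4 = 37, px0_5 = 241, py0_5 = 110, center_x_6 = 118, center_y_6 = 256, px0_7 = 373, py0_7 = 122, px1_7 = 457, py1_7 = 193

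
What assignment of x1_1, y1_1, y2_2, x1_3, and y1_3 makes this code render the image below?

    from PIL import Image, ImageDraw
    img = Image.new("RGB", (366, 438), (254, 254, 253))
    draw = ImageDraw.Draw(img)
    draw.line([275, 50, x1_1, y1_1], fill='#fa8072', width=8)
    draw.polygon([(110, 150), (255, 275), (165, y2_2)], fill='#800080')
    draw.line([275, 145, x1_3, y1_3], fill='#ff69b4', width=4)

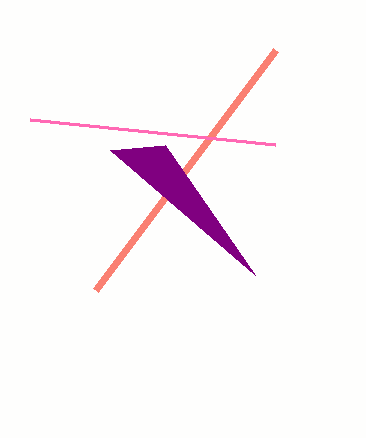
x1_1 = 95, y1_1 = 290, y2_2 = 145, x1_3 = 30, y1_3 = 120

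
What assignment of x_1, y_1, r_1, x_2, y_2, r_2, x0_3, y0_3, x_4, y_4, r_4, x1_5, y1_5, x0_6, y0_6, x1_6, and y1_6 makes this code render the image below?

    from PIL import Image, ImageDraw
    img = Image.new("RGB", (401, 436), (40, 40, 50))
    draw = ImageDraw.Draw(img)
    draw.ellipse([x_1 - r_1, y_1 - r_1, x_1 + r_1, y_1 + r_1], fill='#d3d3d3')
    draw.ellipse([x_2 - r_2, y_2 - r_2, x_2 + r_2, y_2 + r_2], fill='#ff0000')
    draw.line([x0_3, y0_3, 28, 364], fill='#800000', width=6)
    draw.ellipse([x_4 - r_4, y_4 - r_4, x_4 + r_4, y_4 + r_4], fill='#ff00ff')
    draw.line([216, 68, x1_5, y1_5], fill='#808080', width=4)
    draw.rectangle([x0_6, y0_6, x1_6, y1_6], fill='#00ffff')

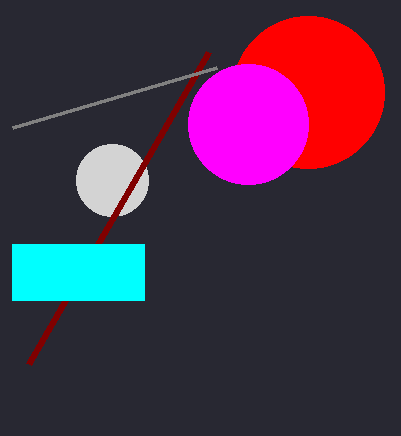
x_1 = 112
y_1 = 180
r_1 = 36
x_2 = 308
y_2 = 92
r_2 = 76
x0_3 = 208
y0_3 = 52
x_4 = 248
y_4 = 124
r_4 = 60
x1_5 = 12
y1_5 = 128
x0_6 = 12
y0_6 = 244
x1_6 = 144
y1_6 = 300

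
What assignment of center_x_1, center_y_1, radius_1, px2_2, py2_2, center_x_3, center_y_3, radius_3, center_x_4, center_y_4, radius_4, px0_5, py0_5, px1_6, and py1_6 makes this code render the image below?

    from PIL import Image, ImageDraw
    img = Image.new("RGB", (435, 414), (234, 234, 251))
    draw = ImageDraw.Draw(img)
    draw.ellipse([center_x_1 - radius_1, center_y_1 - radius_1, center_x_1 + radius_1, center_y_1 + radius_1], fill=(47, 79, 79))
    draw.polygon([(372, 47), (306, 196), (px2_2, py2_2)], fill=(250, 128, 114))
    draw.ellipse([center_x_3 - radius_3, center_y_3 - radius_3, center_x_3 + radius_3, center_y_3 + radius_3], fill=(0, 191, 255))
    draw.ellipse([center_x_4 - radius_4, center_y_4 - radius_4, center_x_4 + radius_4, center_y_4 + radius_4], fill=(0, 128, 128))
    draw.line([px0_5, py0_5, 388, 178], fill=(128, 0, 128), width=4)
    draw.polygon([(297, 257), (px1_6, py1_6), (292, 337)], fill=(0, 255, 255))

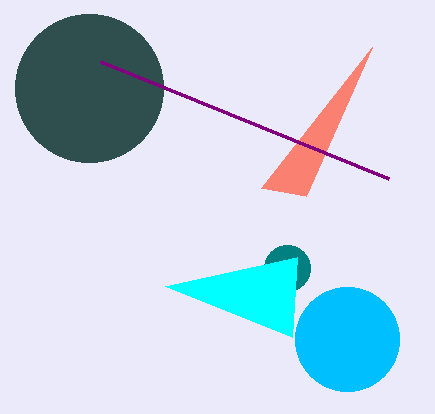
center_x_1 = 89
center_y_1 = 88
radius_1 = 74
px2_2 = 261
py2_2 = 188
center_x_3 = 347
center_y_3 = 339
radius_3 = 52
center_x_4 = 287
center_y_4 = 268
radius_4 = 23
px0_5 = 100
py0_5 = 61
px1_6 = 165
py1_6 = 286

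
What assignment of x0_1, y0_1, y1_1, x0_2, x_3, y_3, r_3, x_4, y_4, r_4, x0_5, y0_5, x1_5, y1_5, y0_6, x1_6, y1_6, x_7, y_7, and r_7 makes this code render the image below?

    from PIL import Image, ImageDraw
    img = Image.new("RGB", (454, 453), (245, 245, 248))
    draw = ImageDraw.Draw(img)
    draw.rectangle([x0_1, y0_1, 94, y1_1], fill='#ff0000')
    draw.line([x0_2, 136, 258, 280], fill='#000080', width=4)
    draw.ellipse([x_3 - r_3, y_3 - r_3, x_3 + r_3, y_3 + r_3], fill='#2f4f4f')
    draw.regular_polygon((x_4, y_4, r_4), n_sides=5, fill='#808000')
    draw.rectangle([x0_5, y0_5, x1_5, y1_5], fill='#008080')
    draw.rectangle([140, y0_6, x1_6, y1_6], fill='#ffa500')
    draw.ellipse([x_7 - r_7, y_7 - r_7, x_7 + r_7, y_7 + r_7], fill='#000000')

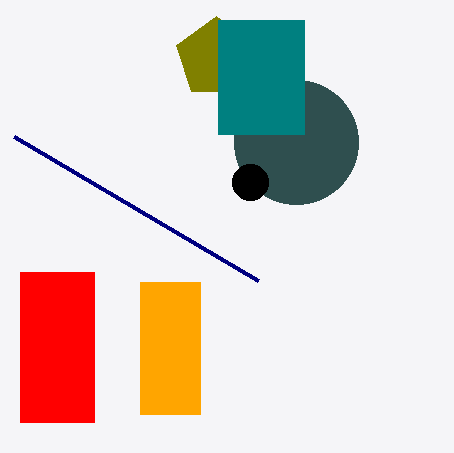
x0_1 = 20; y0_1 = 272; y1_1 = 422; x0_2 = 14; x_3 = 296; y_3 = 142; r_3 = 62; x_4 = 216; y_4 = 58; r_4 = 42; x0_5 = 218; y0_5 = 20; x1_5 = 304; y1_5 = 134; y0_6 = 282; x1_6 = 200; y1_6 = 414; x_7 = 250; y_7 = 182; r_7 = 18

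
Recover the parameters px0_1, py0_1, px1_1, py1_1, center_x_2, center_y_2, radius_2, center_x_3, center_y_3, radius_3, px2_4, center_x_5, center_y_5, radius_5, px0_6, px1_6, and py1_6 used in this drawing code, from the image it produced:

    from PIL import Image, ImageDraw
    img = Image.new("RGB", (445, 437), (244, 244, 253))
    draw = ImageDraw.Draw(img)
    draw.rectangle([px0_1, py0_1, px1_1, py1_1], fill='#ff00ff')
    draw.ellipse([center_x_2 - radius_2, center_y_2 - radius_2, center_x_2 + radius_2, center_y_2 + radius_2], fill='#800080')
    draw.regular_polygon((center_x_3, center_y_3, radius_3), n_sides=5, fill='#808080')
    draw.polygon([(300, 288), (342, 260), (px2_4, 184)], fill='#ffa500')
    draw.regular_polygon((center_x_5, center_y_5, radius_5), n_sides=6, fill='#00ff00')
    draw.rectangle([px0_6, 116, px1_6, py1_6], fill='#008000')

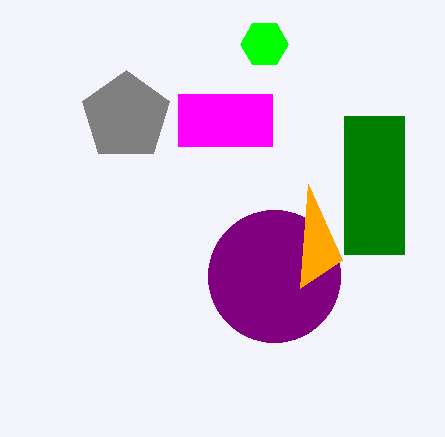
px0_1 = 178
py0_1 = 94
px1_1 = 272
py1_1 = 146
center_x_2 = 274
center_y_2 = 276
radius_2 = 66
center_x_3 = 126
center_y_3 = 116
radius_3 = 46
px2_4 = 308
center_x_5 = 264
center_y_5 = 44
radius_5 = 24
px0_6 = 344
px1_6 = 404
py1_6 = 254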